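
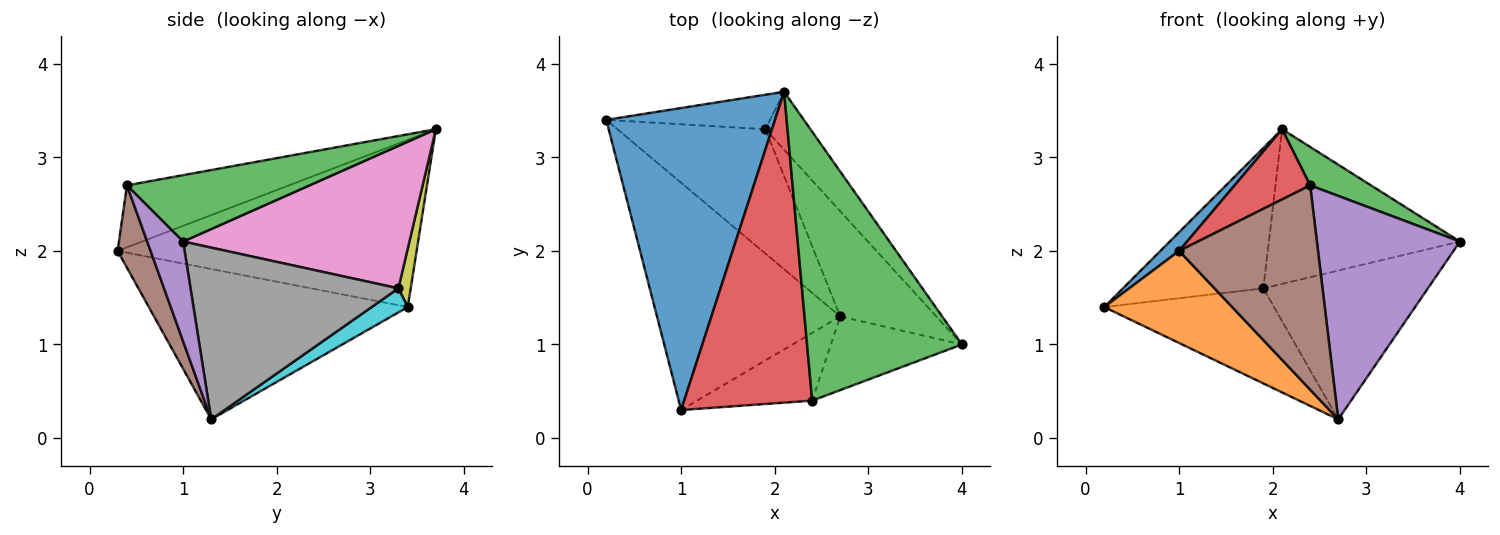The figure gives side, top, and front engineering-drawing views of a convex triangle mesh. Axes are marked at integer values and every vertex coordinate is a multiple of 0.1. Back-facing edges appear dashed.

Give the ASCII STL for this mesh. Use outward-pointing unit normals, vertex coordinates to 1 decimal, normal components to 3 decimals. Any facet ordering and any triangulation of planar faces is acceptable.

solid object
 facet normal -0.703 -0.044 0.710
  outer loop
   vertex 2.1 3.7 3.3
   vertex 0.2 3.4 1.4
   vertex 1.0 0.3 2.0
  endloop
 endfacet
 facet normal -0.605 -0.299 -0.738
  outer loop
   vertex 2.7 1.3 0.2
   vertex 1.0 0.3 2.0
   vertex 0.2 3.4 1.4
  endloop
 endfacet
 facet normal 0.391 -0.130 0.911
  outer loop
   vertex 2.4 0.4 2.7
   vertex 4.0 1.0 2.1
   vertex 2.1 3.7 3.3
  endloop
 endfacet
 facet normal -0.427 -0.199 0.882
  outer loop
   vertex 2.4 0.4 2.7
   vertex 2.1 3.7 3.3
   vertex 1.0 0.3 2.0
  endloop
 endfacet
 facet normal 0.232 -0.924 -0.305
  outer loop
   vertex 2.4 0.4 2.7
   vertex 2.7 1.3 0.2
   vertex 4.0 1.0 2.1
  endloop
 endfacet
 facet normal 0.220 -0.926 -0.307
  outer loop
   vertex 2.4 0.4 2.7
   vertex 1.0 0.3 2.0
   vertex 2.7 1.3 0.2
  endloop
 endfacet
 facet normal 0.743 0.627 -0.235
  outer loop
   vertex 1.9 3.3 1.6
   vertex 2.1 3.7 3.3
   vertex 4.0 1.0 2.1
  endloop
 endfacet
 facet normal 0.718 0.568 -0.402
  outer loop
   vertex 1.9 3.3 1.6
   vertex 4.0 1.0 2.1
   vertex 2.7 1.3 0.2
  endloop
 endfacet
 facet normal 0.085 0.968 -0.238
  outer loop
   vertex 1.9 3.3 1.6
   vertex 0.2 3.4 1.4
   vertex 2.1 3.7 3.3
  endloop
 endfacet
 facet normal 0.128 0.603 -0.788
  outer loop
   vertex 1.9 3.3 1.6
   vertex 2.7 1.3 0.2
   vertex 0.2 3.4 1.4
  endloop
 endfacet
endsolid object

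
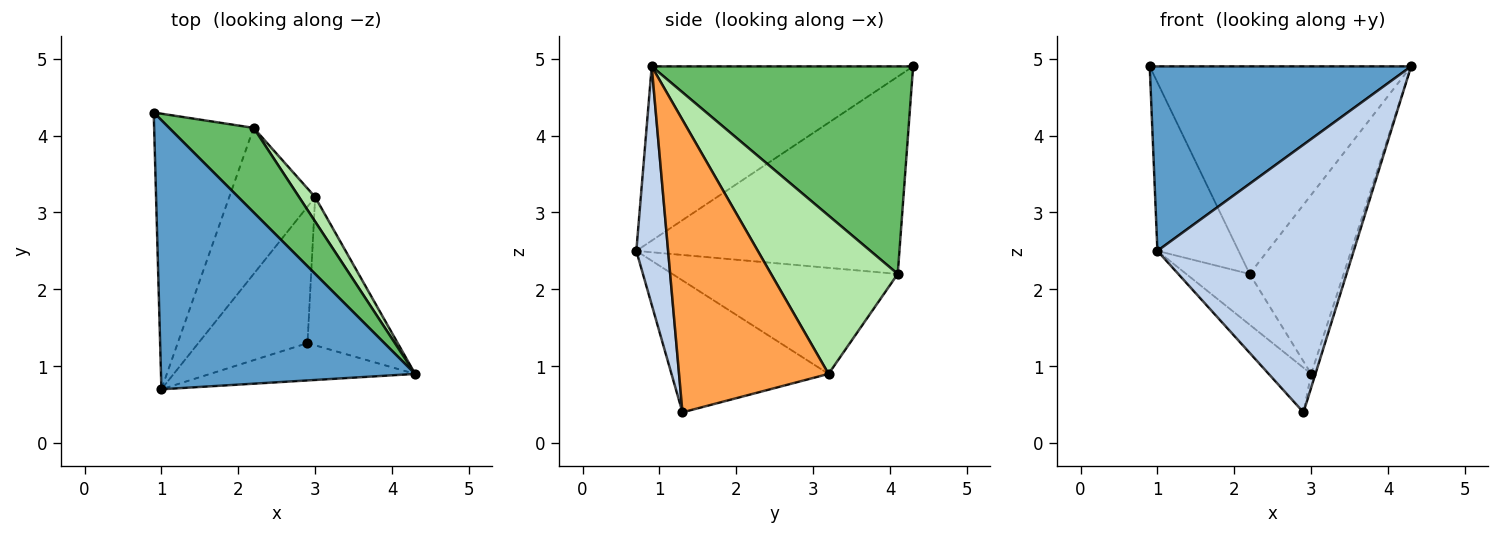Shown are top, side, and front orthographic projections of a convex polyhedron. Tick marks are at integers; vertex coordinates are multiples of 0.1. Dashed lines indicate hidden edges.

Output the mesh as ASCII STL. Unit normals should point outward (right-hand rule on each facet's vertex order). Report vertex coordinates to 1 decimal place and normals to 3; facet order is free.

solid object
 facet normal -0.492 -0.492 0.718
  outer loop
   vertex 1.0 0.7 2.5
   vertex 4.3 0.9 4.9
   vertex 0.9 4.3 4.9
  endloop
 endfacet
 facet normal 0.158 -0.978 -0.136
  outer loop
   vertex 2.9 1.3 0.4
   vertex 4.3 0.9 4.9
   vertex 1.0 0.7 2.5
  endloop
 endfacet
 facet normal 0.955 0.027 -0.295
  outer loop
   vertex 3.0 3.2 0.9
   vertex 4.3 0.9 4.9
   vertex 2.9 1.3 0.4
  endloop
 endfacet
 facet normal -0.754 0.204 -0.624
  outer loop
   vertex 3.0 3.2 0.9
   vertex 2.9 1.3 0.4
   vertex 1.0 0.7 2.5
  endloop
 endfacet
 facet normal 0.679 0.679 0.277
  outer loop
   vertex 2.2 4.1 2.2
   vertex 0.9 4.3 4.9
   vertex 4.3 0.9 4.9
  endloop
 endfacet
 facet normal 0.800 0.594 0.081
  outer loop
   vertex 2.2 4.1 2.2
   vertex 4.3 0.9 4.9
   vertex 3.0 3.2 0.9
  endloop
 endfacet
 facet normal -0.861 0.266 -0.434
  outer loop
   vertex 2.2 4.1 2.2
   vertex 1.0 0.7 2.5
   vertex 0.9 4.3 4.9
  endloop
 endfacet
 facet normal -0.759 0.214 -0.615
  outer loop
   vertex 2.2 4.1 2.2
   vertex 3.0 3.2 0.9
   vertex 1.0 0.7 2.5
  endloop
 endfacet
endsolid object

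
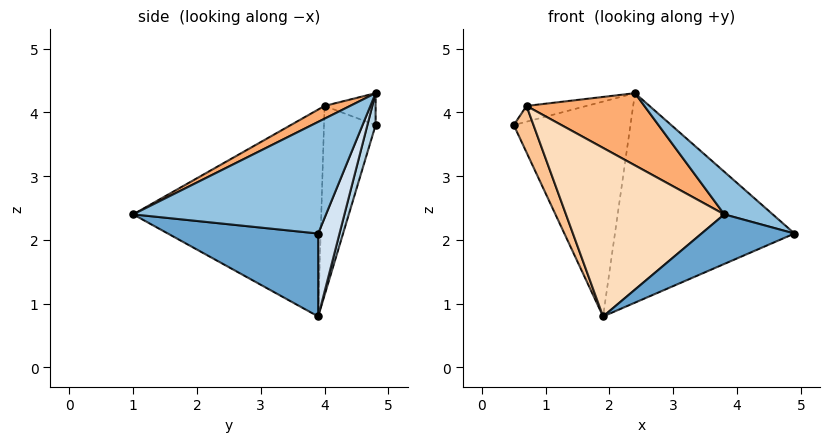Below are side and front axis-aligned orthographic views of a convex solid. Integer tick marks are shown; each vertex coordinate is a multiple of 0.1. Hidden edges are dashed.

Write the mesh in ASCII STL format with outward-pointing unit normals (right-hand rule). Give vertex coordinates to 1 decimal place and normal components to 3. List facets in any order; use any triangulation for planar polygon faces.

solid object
 facet normal 0.386 -0.239 -0.891
  outer loop
   vertex 1.9 3.9 0.8
   vertex 4.9 3.9 2.1
   vertex 3.8 1.0 2.4
  endloop
 endfacet
 facet normal 0.620 -0.156 0.769
  outer loop
   vertex 2.4 4.8 4.3
   vertex 3.8 1.0 2.4
   vertex 4.9 3.9 2.1
  endloop
 endfacet
 facet normal 0.068 0.964 -0.258
  outer loop
   vertex 2.4 4.8 4.3
   vertex 1.9 3.9 0.8
   vertex 0.5 4.8 3.8
  endloop
 endfacet
 facet normal 0.114 0.958 -0.263
  outer loop
   vertex 2.4 4.8 4.3
   vertex 4.9 3.9 2.1
   vertex 1.9 3.9 0.8
  endloop
 endfacet
 facet normal -0.244 0.286 0.927
  outer loop
   vertex 0.7 4.0 4.1
   vertex 2.4 4.8 4.3
   vertex 0.5 4.8 3.8
  endloop
 endfacet
 facet normal 0.091 -0.418 0.904
  outer loop
   vertex 0.7 4.0 4.1
   vertex 3.8 1.0 2.4
   vertex 2.4 4.8 4.3
  endloop
 endfacet
 facet normal -0.887 -0.339 -0.312
  outer loop
   vertex 0.7 4.0 4.1
   vertex 0.5 4.8 3.8
   vertex 1.9 3.9 0.8
  endloop
 endfacet
 facet normal -0.741 -0.623 -0.250
  outer loop
   vertex 0.7 4.0 4.1
   vertex 1.9 3.9 0.8
   vertex 3.8 1.0 2.4
  endloop
 endfacet
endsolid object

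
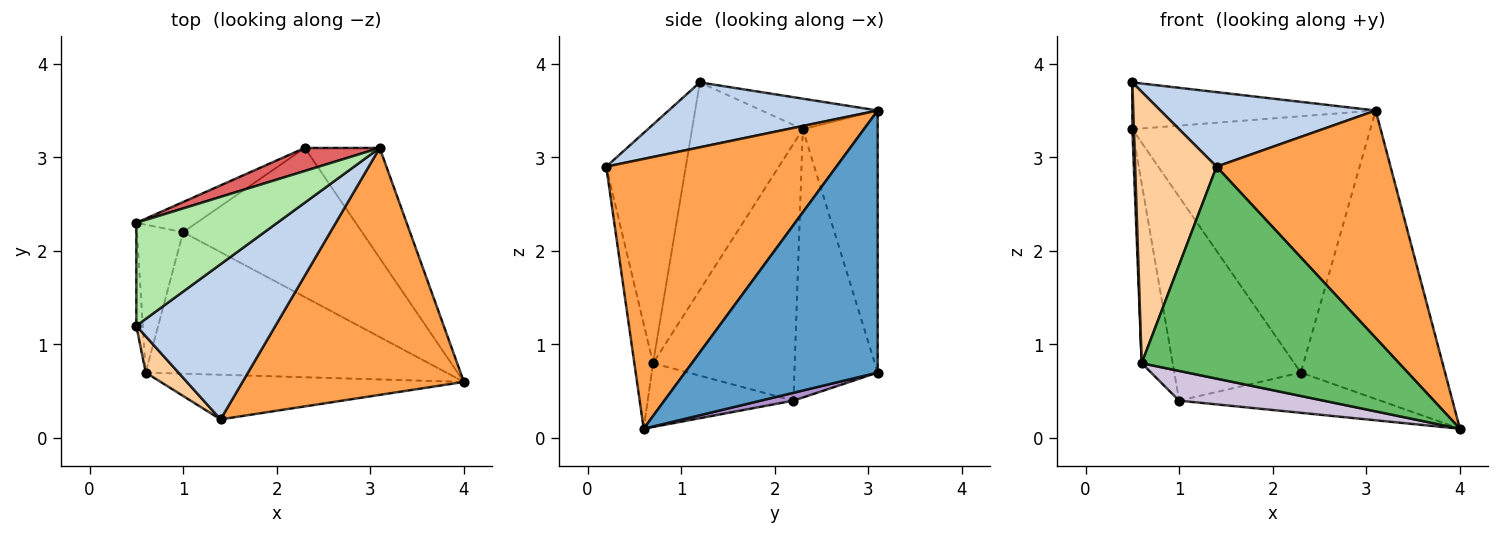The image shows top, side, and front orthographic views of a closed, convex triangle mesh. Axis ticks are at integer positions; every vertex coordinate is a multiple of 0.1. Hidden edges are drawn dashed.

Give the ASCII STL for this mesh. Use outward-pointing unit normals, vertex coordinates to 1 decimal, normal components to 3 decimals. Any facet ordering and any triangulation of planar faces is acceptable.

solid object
 facet normal 0.780 0.584 -0.223
  outer loop
   vertex 3.1 3.1 3.5
   vertex 4.0 0.6 0.1
   vertex 2.3 3.1 0.7
  endloop
 endfacet
 facet normal 0.388 -0.399 0.831
  outer loop
   vertex 3.1 3.1 3.5
   vertex 0.5 1.2 3.8
   vertex 1.4 0.2 2.9
  endloop
 endfacet
 facet normal 0.667 -0.505 0.548
  outer loop
   vertex 3.1 3.1 3.5
   vertex 1.4 0.2 2.9
   vertex 4.0 0.6 0.1
  endloop
 endfacet
 facet normal -0.696 -0.712 0.095
  outer loop
   vertex 0.6 0.7 0.8
   vertex 1.4 0.2 2.9
   vertex 0.5 1.2 3.8
  endloop
 endfacet
 facet normal -0.071 -0.976 -0.205
  outer loop
   vertex 0.6 0.7 0.8
   vertex 4.0 0.6 0.1
   vertex 1.4 0.2 2.9
  endloop
 endfacet
 facet normal -0.194 0.406 0.893
  outer loop
   vertex 0.5 2.3 3.3
   vertex 0.5 1.2 3.8
   vertex 3.1 3.1 3.5
  endloop
 endfacet
 facet normal -0.299 0.950 0.085
  outer loop
   vertex 0.5 2.3 3.3
   vertex 3.1 3.1 3.5
   vertex 2.3 3.1 0.7
  endloop
 endfacet
 facet normal -0.999 -0.014 -0.031
  outer loop
   vertex 0.5 2.3 3.3
   vertex 0.6 0.7 0.8
   vertex 0.5 1.2 3.8
  endloop
 endfacet
 facet normal 0.042 0.260 -0.965
  outer loop
   vertex 1.0 2.2 0.4
   vertex 2.3 3.1 0.7
   vertex 4.0 0.6 0.1
  endloop
 endfacet
 facet normal -0.203 -0.201 -0.958
  outer loop
   vertex 1.0 2.2 0.4
   vertex 4.0 0.6 0.1
   vertex 0.6 0.7 0.8
  endloop
 endfacet
 facet normal -0.546 0.829 -0.123
  outer loop
   vertex 1.0 2.2 0.4
   vertex 0.5 2.3 3.3
   vertex 2.3 3.1 0.7
  endloop
 endfacet
 facet normal -0.962 0.210 -0.173
  outer loop
   vertex 1.0 2.2 0.4
   vertex 0.6 0.7 0.8
   vertex 0.5 2.3 3.3
  endloop
 endfacet
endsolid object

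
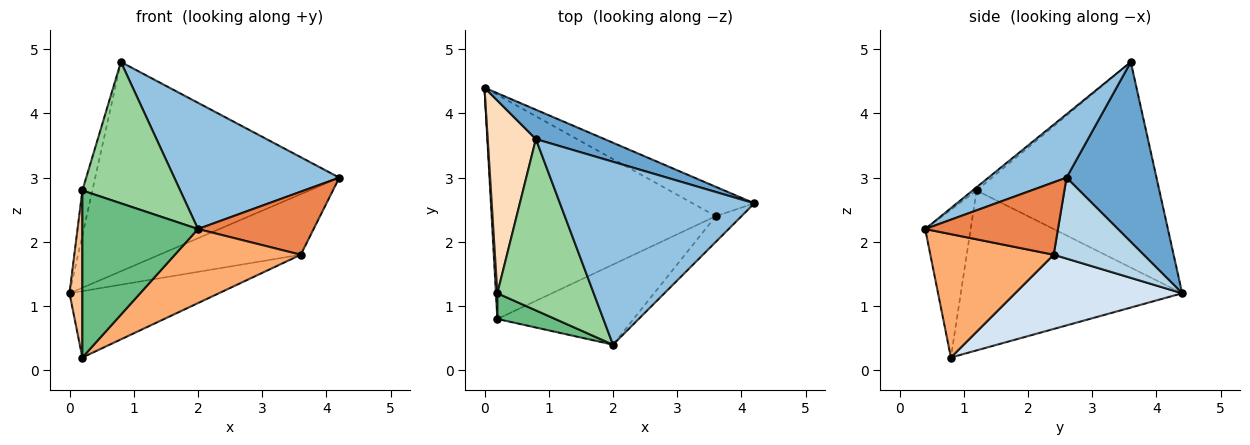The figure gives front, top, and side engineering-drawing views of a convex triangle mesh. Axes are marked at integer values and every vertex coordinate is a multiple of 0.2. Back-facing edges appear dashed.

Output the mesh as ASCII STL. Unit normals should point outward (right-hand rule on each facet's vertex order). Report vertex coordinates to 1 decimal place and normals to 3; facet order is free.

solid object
 facet normal 0.343 0.930 0.131
  outer loop
   vertex 0.8 3.6 4.8
   vertex 4.2 2.6 3.0
   vertex 0.0 4.4 1.2
  endloop
 endfacet
 facet normal 0.259 -0.549 0.795
  outer loop
   vertex 2.0 0.4 2.2
   vertex 4.2 2.6 3.0
   vertex 0.8 3.6 4.8
  endloop
 endfacet
 facet normal 0.497 0.781 -0.379
  outer loop
   vertex 3.6 2.4 1.8
   vertex 0.0 4.4 1.2
   vertex 4.2 2.6 3.0
  endloop
 endfacet
 facet normal 0.303 0.271 -0.914
  outer loop
   vertex 3.6 2.4 1.8
   vertex 0.2 0.8 0.2
   vertex 0.0 4.4 1.2
  endloop
 endfacet
 facet normal 0.728 -0.634 -0.258
  outer loop
   vertex 3.6 2.4 1.8
   vertex 4.2 2.6 3.0
   vertex 2.0 0.4 2.2
  endloop
 endfacet
 facet normal 0.554 -0.565 -0.611
  outer loop
   vertex 3.6 2.4 1.8
   vertex 2.0 0.4 2.2
   vertex 0.2 0.8 0.2
  endloop
 endfacet
 facet normal -0.998 -0.058 0.009
  outer loop
   vertex 0.2 1.2 2.8
   vertex 0.0 4.4 1.2
   vertex 0.2 0.8 0.2
  endloop
 endfacet
 facet normal -0.972 0.053 0.228
  outer loop
   vertex 0.2 1.2 2.8
   vertex 0.8 3.6 4.8
   vertex 0.0 4.4 1.2
  endloop
 endfacet
 facet normal -0.362 -0.921 0.142
  outer loop
   vertex 0.2 1.2 2.8
   vertex 0.2 0.8 0.2
   vertex 2.0 0.4 2.2
  endloop
 endfacet
 facet normal -0.026 -0.636 0.771
  outer loop
   vertex 0.2 1.2 2.8
   vertex 2.0 0.4 2.2
   vertex 0.8 3.6 4.8
  endloop
 endfacet
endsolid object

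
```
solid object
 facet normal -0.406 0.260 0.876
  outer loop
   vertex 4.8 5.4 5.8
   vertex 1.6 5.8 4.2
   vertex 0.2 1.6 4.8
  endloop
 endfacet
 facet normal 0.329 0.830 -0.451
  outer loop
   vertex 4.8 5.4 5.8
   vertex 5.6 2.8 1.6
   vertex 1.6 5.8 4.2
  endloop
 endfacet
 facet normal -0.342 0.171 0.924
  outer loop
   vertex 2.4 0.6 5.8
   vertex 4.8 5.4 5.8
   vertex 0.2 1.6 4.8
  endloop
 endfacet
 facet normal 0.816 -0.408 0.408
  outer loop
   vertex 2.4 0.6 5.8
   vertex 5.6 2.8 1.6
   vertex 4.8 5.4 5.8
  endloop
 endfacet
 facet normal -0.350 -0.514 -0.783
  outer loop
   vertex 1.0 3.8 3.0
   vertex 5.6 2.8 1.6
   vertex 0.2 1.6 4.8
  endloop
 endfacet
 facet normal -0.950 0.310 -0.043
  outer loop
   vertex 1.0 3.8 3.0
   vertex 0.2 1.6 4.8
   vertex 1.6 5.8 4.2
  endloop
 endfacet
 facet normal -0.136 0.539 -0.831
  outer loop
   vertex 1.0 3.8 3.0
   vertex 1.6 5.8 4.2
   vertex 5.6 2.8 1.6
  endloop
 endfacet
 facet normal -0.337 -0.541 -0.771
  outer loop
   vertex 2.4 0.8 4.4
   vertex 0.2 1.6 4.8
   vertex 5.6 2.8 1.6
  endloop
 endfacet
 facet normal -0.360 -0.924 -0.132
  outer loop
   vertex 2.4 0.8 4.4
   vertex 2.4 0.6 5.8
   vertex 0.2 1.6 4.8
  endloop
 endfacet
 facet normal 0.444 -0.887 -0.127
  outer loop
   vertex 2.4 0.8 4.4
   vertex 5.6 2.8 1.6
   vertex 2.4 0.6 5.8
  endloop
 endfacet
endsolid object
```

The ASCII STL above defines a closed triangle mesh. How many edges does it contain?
15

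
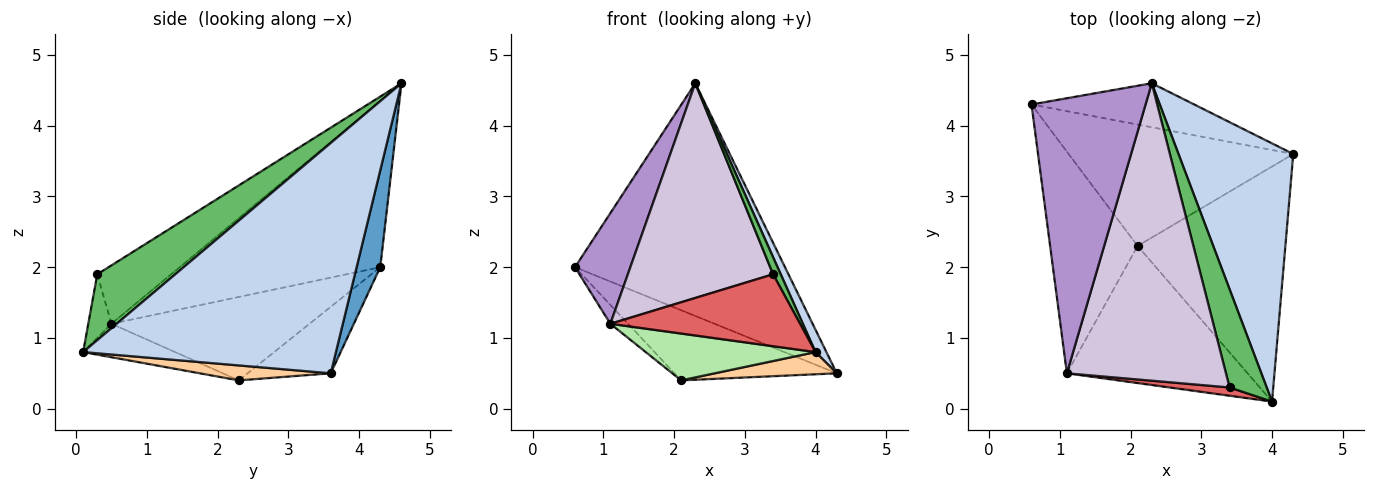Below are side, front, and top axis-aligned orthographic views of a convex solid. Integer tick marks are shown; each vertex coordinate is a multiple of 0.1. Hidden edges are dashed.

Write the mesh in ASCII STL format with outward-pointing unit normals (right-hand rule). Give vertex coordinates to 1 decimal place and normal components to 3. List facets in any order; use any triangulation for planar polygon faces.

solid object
 facet normal 0.110 0.977 -0.185
  outer loop
   vertex 2.3 4.6 4.6
   vertex 4.3 3.6 0.5
   vertex 0.6 4.3 2.0
  endloop
 endfacet
 facet normal 0.894 -0.038 0.446
  outer loop
   vertex 2.3 4.6 4.6
   vertex 4.0 0.1 0.8
   vertex 4.3 3.6 0.5
  endloop
 endfacet
 facet normal -0.248 0.485 -0.839
  outer loop
   vertex 2.1 2.3 0.4
   vertex 0.6 4.3 2.0
   vertex 4.3 3.6 0.5
  endloop
 endfacet
 facet normal 0.100 -0.093 -0.991
  outer loop
   vertex 2.1 2.3 0.4
   vertex 4.3 3.6 0.5
   vertex 4.0 0.1 0.8
  endloop
 endfacet
 facet normal 0.868 -0.085 0.489
  outer loop
   vertex 3.4 0.3 1.9
   vertex 4.0 0.1 0.8
   vertex 2.3 4.6 4.6
  endloop
 endfacet
 facet normal -0.172 -0.318 -0.932
  outer loop
   vertex 1.1 0.5 1.2
   vertex 2.1 2.3 0.4
   vertex 4.0 0.1 0.8
  endloop
 endfacet
 facet normal -0.120 -0.986 0.114
  outer loop
   vertex 1.1 0.5 1.2
   vertex 4.0 0.1 0.8
   vertex 3.4 0.3 1.9
  endloop
 endfacet
 facet normal -0.689 0.061 -0.722
  outer loop
   vertex 1.1 0.5 1.2
   vertex 0.6 4.3 2.0
   vertex 2.1 2.3 0.4
  endloop
 endfacet
 facet normal -0.804 -0.222 0.551
  outer loop
   vertex 1.1 0.5 1.2
   vertex 2.3 4.6 4.6
   vertex 0.6 4.3 2.0
  endloop
 endfacet
 facet normal -0.285 -0.561 0.777
  outer loop
   vertex 1.1 0.5 1.2
   vertex 3.4 0.3 1.9
   vertex 2.3 4.6 4.6
  endloop
 endfacet
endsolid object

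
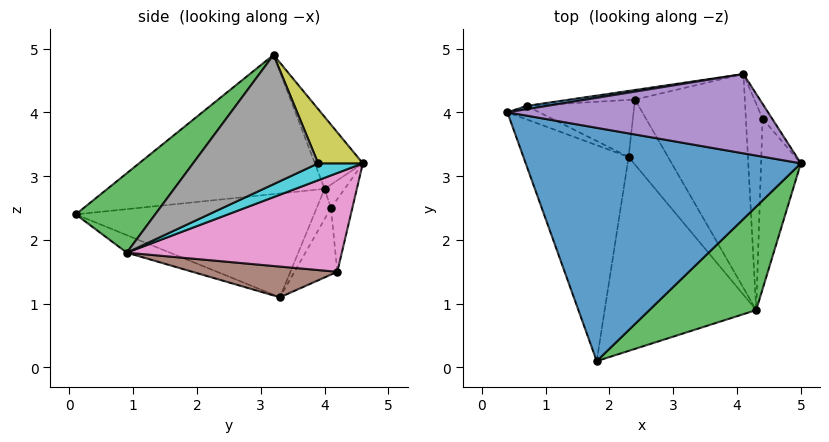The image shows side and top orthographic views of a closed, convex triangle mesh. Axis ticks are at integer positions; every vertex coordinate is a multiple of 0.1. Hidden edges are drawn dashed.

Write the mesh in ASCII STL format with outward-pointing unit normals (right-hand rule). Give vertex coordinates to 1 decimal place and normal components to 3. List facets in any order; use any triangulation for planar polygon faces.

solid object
 facet normal -0.438 -0.246 0.865
  outer loop
   vertex 1.8 0.1 2.4
   vertex 5.0 3.2 4.9
   vertex 0.4 4.0 2.8
  endloop
 endfacet
 facet normal -0.692 -0.176 -0.700
  outer loop
   vertex 2.3 3.3 1.1
   vertex 1.8 0.1 2.4
   vertex 0.4 4.0 2.8
  endloop
 endfacet
 facet normal 0.370 -0.784 0.498
  outer loop
   vertex 4.3 0.9 1.8
   vertex 5.0 3.2 4.9
   vertex 1.8 0.1 2.4
  endloop
 endfacet
 facet normal -0.107 -0.360 -0.927
  outer loop
   vertex 4.3 0.9 1.8
   vertex 1.8 0.1 2.4
   vertex 2.3 3.3 1.1
  endloop
 endfacet
 facet normal -0.188 0.707 0.682
  outer loop
   vertex 4.1 4.6 3.2
   vertex 0.4 4.0 2.8
   vertex 5.0 3.2 4.9
  endloop
 endfacet
 facet normal 0.592 0.272 -0.759
  outer loop
   vertex 2.4 4.2 1.5
   vertex 4.3 0.9 1.8
   vertex 2.3 3.3 1.1
  endloop
 endfacet
 facet normal 0.637 0.303 -0.709
  outer loop
   vertex 2.4 4.2 1.5
   vertex 4.1 4.6 3.2
   vertex 4.3 0.9 1.8
  endloop
 endfacet
 facet normal 0.951 0.105 -0.292
  outer loop
   vertex 4.4 3.9 3.2
   vertex 5.0 3.2 4.9
   vertex 4.3 0.9 1.8
  endloop
 endfacet
 facet normal 0.907 0.389 -0.160
  outer loop
   vertex 4.4 3.9 3.2
   vertex 4.1 4.6 3.2
   vertex 5.0 3.2 4.9
  endloop
 endfacet
 facet normal 0.680 0.291 -0.673
  outer loop
   vertex 4.4 3.9 3.2
   vertex 4.3 0.9 1.8
   vertex 4.1 4.6 3.2
  endloop
 endfacet
 facet normal -0.174 0.973 0.150
  outer loop
   vertex 0.7 4.1 2.5
   vertex 0.4 4.0 2.8
   vertex 4.1 4.6 3.2
  endloop
 endfacet
 facet normal -0.122 0.986 -0.110
  outer loop
   vertex 0.7 4.1 2.5
   vertex 4.1 4.6 3.2
   vertex 2.4 4.2 1.5
  endloop
 endfacet
 facet normal -0.685 -0.108 -0.721
  outer loop
   vertex 0.7 4.1 2.5
   vertex 2.3 3.3 1.1
   vertex 0.4 4.0 2.8
  endloop
 endfacet
 facet normal -0.482 0.400 -0.779
  outer loop
   vertex 0.7 4.1 2.5
   vertex 2.4 4.2 1.5
   vertex 2.3 3.3 1.1
  endloop
 endfacet
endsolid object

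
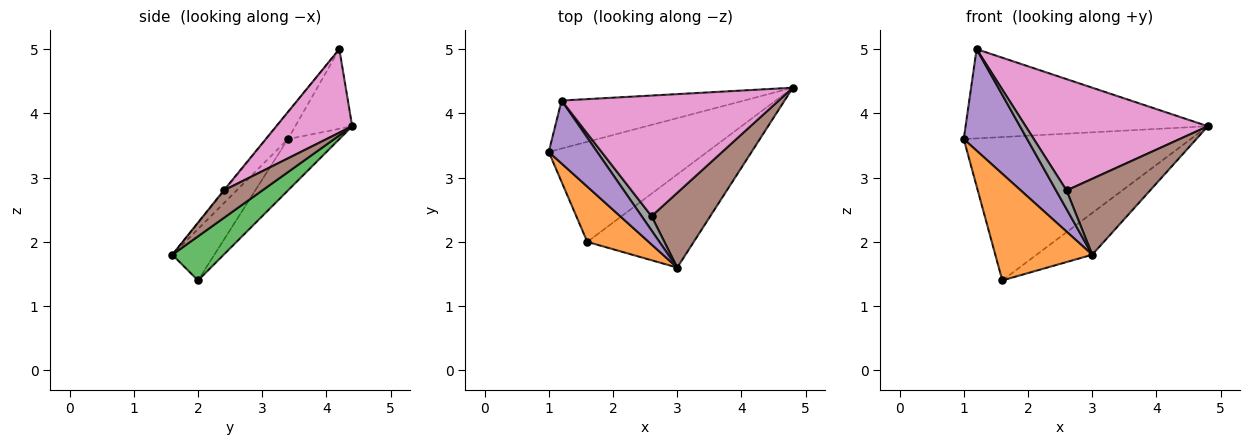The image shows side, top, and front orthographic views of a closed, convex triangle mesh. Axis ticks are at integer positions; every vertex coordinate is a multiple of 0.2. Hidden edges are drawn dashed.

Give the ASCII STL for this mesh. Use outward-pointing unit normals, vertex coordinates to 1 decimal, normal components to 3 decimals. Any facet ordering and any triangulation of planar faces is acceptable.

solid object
 facet normal -0.183 0.806 -0.563
  outer loop
   vertex 1.6 2.0 1.4
   vertex 1.0 3.4 3.6
   vertex 4.8 4.4 3.8
  endloop
 endfacet
 facet normal -0.359 -0.829 0.429
  outer loop
   vertex 1.6 2.0 1.4
   vertex 3.0 1.6 1.8
   vertex 1.0 3.4 3.6
  endloop
 endfacet
 facet normal 0.353 0.383 -0.854
  outer loop
   vertex 1.6 2.0 1.4
   vertex 4.8 4.4 3.8
   vertex 3.0 1.6 1.8
  endloop
 endfacet
 facet normal -0.203 0.862 -0.464
  outer loop
   vertex 1.2 4.2 5.0
   vertex 4.8 4.4 3.8
   vertex 1.0 3.4 3.6
  endloop
 endfacet
 facet normal -0.279 -0.816 0.506
  outer loop
   vertex 1.2 4.2 5.0
   vertex 1.0 3.4 3.6
   vertex 3.0 1.6 1.8
  endloop
 endfacet
 facet normal 0.312 -0.677 0.666
  outer loop
   vertex 2.6 2.4 2.8
   vertex 3.0 1.6 1.8
   vertex 4.8 4.4 3.8
  endloop
 endfacet
 facet normal 0.272 -0.653 0.707
  outer loop
   vertex 2.6 2.4 2.8
   vertex 4.8 4.4 3.8
   vertex 1.2 4.2 5.0
  endloop
 endfacet
 facet normal -0.061 -0.791 0.609
  outer loop
   vertex 2.6 2.4 2.8
   vertex 1.2 4.2 5.0
   vertex 3.0 1.6 1.8
  endloop
 endfacet
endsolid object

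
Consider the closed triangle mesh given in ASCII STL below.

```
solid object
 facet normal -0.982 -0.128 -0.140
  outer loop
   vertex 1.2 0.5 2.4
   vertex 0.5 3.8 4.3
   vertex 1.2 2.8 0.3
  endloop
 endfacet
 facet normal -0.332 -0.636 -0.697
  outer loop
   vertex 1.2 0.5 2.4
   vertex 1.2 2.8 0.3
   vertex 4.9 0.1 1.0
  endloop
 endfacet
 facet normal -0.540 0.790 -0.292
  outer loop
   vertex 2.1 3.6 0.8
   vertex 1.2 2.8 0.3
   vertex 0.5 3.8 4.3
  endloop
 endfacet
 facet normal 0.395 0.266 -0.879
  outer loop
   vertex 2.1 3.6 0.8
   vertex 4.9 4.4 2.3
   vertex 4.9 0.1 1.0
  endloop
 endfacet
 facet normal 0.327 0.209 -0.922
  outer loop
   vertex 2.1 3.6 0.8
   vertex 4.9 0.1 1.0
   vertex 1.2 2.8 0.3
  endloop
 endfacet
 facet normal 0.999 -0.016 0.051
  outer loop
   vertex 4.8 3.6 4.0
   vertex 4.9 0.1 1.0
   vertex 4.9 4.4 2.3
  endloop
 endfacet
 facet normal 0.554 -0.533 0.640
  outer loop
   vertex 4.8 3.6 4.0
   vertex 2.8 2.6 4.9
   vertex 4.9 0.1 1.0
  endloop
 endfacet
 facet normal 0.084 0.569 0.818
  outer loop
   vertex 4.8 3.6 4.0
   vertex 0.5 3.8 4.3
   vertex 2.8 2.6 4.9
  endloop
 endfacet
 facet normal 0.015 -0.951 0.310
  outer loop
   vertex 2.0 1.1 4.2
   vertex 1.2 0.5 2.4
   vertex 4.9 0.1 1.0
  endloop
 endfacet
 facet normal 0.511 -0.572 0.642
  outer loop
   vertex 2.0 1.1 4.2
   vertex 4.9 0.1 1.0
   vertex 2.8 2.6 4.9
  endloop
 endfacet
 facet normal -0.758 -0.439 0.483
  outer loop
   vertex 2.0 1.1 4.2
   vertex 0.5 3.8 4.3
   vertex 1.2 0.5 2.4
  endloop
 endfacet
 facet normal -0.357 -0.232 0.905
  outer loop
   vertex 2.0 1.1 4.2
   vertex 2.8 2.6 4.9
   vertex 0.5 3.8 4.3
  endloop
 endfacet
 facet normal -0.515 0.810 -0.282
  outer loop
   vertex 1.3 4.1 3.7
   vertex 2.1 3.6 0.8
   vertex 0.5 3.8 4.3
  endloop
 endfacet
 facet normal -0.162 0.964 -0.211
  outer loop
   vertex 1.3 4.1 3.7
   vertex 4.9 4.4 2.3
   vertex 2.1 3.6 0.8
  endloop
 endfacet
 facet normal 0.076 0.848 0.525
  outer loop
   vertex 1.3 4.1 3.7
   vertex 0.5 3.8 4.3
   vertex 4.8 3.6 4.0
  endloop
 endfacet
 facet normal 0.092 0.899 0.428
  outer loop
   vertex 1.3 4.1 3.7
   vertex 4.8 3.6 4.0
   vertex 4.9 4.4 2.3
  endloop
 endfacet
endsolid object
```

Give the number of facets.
16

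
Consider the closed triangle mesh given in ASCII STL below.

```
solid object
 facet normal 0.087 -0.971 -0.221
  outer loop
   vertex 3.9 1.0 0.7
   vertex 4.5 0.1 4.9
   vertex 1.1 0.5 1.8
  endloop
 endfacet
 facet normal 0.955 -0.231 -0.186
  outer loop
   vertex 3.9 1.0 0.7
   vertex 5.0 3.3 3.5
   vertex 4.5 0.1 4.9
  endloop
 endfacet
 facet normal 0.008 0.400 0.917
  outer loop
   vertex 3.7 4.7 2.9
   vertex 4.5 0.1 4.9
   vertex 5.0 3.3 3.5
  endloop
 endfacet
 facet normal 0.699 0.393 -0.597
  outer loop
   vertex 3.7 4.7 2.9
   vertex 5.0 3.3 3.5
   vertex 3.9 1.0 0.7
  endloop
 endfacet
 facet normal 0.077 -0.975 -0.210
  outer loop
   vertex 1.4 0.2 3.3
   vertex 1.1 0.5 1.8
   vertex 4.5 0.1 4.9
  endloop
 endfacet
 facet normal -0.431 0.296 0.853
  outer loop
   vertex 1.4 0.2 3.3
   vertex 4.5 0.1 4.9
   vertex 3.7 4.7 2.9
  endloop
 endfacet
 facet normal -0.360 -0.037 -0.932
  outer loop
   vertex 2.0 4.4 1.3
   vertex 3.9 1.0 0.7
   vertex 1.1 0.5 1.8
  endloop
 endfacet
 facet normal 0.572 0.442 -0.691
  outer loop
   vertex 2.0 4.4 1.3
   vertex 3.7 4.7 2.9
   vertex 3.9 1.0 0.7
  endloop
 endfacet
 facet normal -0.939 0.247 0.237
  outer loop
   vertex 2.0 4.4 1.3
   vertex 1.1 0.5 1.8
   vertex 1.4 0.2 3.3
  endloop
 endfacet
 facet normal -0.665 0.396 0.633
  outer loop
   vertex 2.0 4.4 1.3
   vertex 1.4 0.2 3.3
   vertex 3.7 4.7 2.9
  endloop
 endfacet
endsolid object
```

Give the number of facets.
10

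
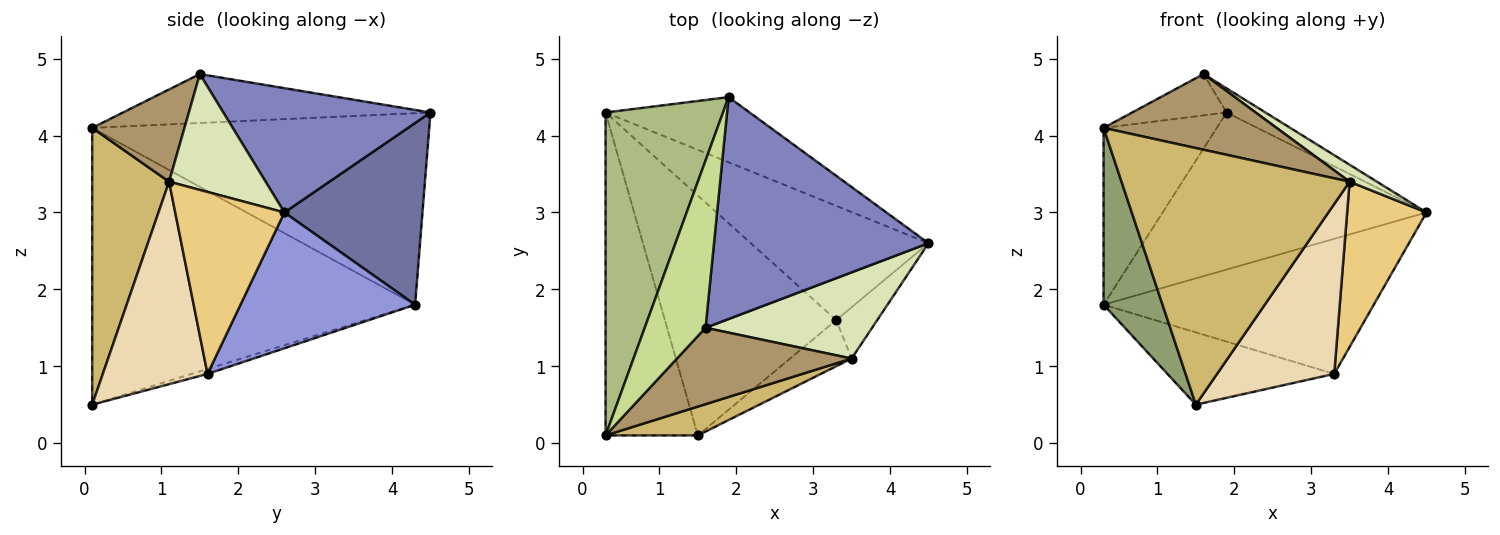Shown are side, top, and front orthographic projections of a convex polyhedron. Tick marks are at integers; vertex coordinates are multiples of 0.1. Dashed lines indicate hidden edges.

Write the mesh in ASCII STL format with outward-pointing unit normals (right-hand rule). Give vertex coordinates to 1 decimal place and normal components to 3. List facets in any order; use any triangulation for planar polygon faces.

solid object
 facet normal 0.435 0.832 -0.345
  outer loop
   vertex 1.9 4.5 4.3
   vertex 4.5 2.6 3.0
   vertex 0.3 4.3 1.8
  endloop
 endfacet
 facet normal 0.499 0.094 0.861
  outer loop
   vertex 1.9 4.5 4.3
   vertex 1.6 1.5 4.8
   vertex 4.5 2.6 3.0
  endloop
 endfacet
 facet normal 0.443 0.685 -0.579
  outer loop
   vertex 3.3 1.6 0.9
   vertex 0.3 4.3 1.8
   vertex 4.5 2.6 3.0
  endloop
 endfacet
 facet normal -0.028 0.288 -0.957
  outer loop
   vertex 3.3 1.6 0.9
   vertex 1.5 0.1 0.5
   vertex 0.3 4.3 1.8
  endloop
 endfacet
 facet normal -0.935 -0.171 -0.312
  outer loop
   vertex 0.3 0.1 4.1
   vertex 0.3 4.3 1.8
   vertex 1.5 0.1 0.5
  endloop
 endfacet
 facet normal -0.820 0.275 0.503
  outer loop
   vertex 0.3 0.1 4.1
   vertex 1.9 4.5 4.3
   vertex 0.3 4.3 1.8
  endloop
 endfacet
 facet normal -0.616 0.189 0.765
  outer loop
   vertex 0.3 0.1 4.1
   vertex 1.6 1.5 4.8
   vertex 1.9 4.5 4.3
  endloop
 endfacet
 facet normal 0.564 -0.160 0.810
  outer loop
   vertex 3.5 1.1 3.4
   vertex 4.5 2.6 3.0
   vertex 1.6 1.5 4.8
  endloop
 endfacet
 facet normal 0.351 -0.659 0.665
  outer loop
   vertex 3.5 1.1 3.4
   vertex 1.6 1.5 4.8
   vertex 0.3 0.1 4.1
  endloop
 endfacet
 facet normal 0.318 -0.942 0.106
  outer loop
   vertex 3.5 1.1 3.4
   vertex 0.3 0.1 4.1
   vertex 1.5 0.1 0.5
  endloop
 endfacet
 facet normal 0.796 -0.578 -0.179
  outer loop
   vertex 3.5 1.1 3.4
   vertex 3.3 1.6 0.9
   vertex 4.5 2.6 3.0
  endloop
 endfacet
 facet normal 0.653 -0.731 -0.198
  outer loop
   vertex 3.5 1.1 3.4
   vertex 1.5 0.1 0.5
   vertex 3.3 1.6 0.9
  endloop
 endfacet
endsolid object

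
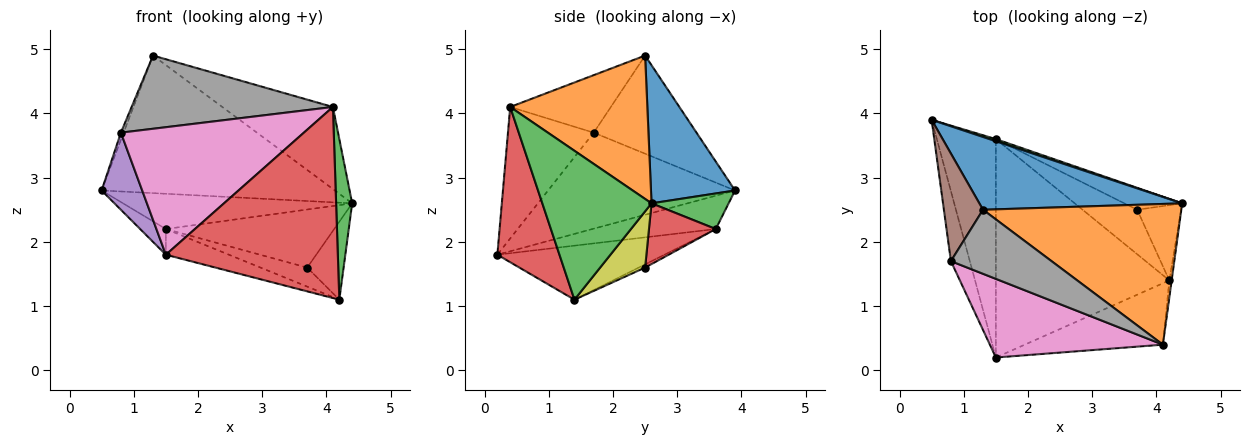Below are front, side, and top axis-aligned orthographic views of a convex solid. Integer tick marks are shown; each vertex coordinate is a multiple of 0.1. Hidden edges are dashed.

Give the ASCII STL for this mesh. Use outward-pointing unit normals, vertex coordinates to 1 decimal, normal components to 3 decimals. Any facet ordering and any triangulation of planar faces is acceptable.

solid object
 facet normal 0.304 0.842 0.446
  outer loop
   vertex 1.3 2.5 4.9
   vertex 4.4 2.6 2.6
   vertex 0.5 3.9 2.8
  endloop
 endfacet
 facet normal 0.530 0.427 0.733
  outer loop
   vertex 4.1 0.4 4.1
   vertex 4.4 2.6 2.6
   vertex 1.3 2.5 4.9
  endloop
 endfacet
 facet normal 0.989 -0.145 -0.016
  outer loop
   vertex 4.2 1.4 1.1
   vertex 4.4 2.6 2.6
   vertex 4.1 0.4 4.1
  endloop
 endfacet
 facet normal 0.325 -0.900 -0.289
  outer loop
   vertex 4.2 1.4 1.1
   vertex 4.1 0.4 4.1
   vertex 1.5 0.2 1.8
  endloop
 endfacet
 facet normal -0.960 -0.208 -0.189
  outer loop
   vertex 0.8 1.7 3.7
   vertex 0.5 3.9 2.8
   vertex 1.5 0.2 1.8
  endloop
 endfacet
 facet normal -0.929 0.025 0.370
  outer loop
   vertex 0.8 1.7 3.7
   vertex 1.3 2.5 4.9
   vertex 0.5 3.9 2.8
  endloop
 endfacet
 facet normal -0.371 -0.791 0.488
  outer loop
   vertex 0.8 1.7 3.7
   vertex 1.5 0.2 1.8
   vertex 4.1 0.4 4.1
  endloop
 endfacet
 facet normal -0.352 -0.704 0.616
  outer loop
   vertex 0.8 1.7 3.7
   vertex 4.1 0.4 4.1
   vertex 1.3 2.5 4.9
  endloop
 endfacet
 facet normal 0.664 0.538 -0.519
  outer loop
   vertex 3.7 2.5 1.6
   vertex 4.4 2.6 2.6
   vertex 4.2 1.4 1.1
  endloop
 endfacet
 facet normal -0.489 0.102 -0.866
  outer loop
   vertex 1.5 3.6 2.2
   vertex 1.5 0.2 1.8
   vertex 0.5 3.9 2.8
  endloop
 endfacet
 facet normal -0.296 0.112 -0.949
  outer loop
   vertex 1.5 3.6 2.2
   vertex 4.2 1.4 1.1
   vertex 1.5 0.2 1.8
  endloop
 endfacet
 facet normal -0.054 0.393 -0.918
  outer loop
   vertex 1.5 3.6 2.2
   vertex 3.7 2.5 1.6
   vertex 4.2 1.4 1.1
  endloop
 endfacet
 facet normal 0.318 0.946 0.057
  outer loop
   vertex 1.5 3.6 2.2
   vertex 0.5 3.9 2.8
   vertex 4.4 2.6 2.6
  endloop
 endfacet
 facet normal 0.348 0.877 -0.331
  outer loop
   vertex 1.5 3.6 2.2
   vertex 4.4 2.6 2.6
   vertex 3.7 2.5 1.6
  endloop
 endfacet
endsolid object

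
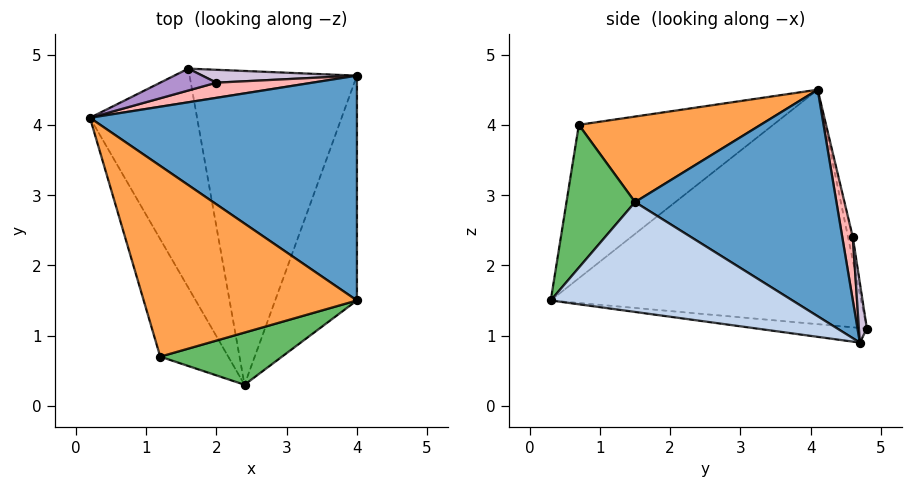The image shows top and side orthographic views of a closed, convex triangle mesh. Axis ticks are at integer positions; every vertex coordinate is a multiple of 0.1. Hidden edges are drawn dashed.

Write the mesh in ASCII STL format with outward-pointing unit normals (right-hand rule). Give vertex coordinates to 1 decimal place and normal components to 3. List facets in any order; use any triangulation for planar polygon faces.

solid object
 facet normal 0.584 0.430 0.688
  outer loop
   vertex 4.0 4.7 0.9
   vertex 0.2 4.1 4.5
   vertex 4.0 1.5 2.9
  endloop
 endfacet
 facet normal 0.752 -0.350 -0.559
  outer loop
   vertex 2.4 0.3 1.5
   vertex 4.0 4.7 0.9
   vertex 4.0 1.5 2.9
  endloop
 endfacet
 facet normal 0.372 -0.027 0.928
  outer loop
   vertex 1.2 0.7 4.0
   vertex 4.0 1.5 2.9
   vertex 0.2 4.1 4.5
  endloop
 endfacet
 facet normal -0.895 -0.205 -0.397
  outer loop
   vertex 1.2 0.7 4.0
   vertex 0.2 4.1 4.5
   vertex 2.4 0.3 1.5
  endloop
 endfacet
 facet normal 0.374 -0.871 0.319
  outer loop
   vertex 1.2 0.7 4.0
   vertex 2.4 0.3 1.5
   vertex 4.0 1.5 2.9
  endloop
 endfacet
 facet normal -0.892 -0.195 -0.407
  outer loop
   vertex 1.6 4.8 1.1
   vertex 2.4 0.3 1.5
   vertex 0.2 4.1 4.5
  endloop
 endfacet
 facet normal -0.087 -0.104 -0.991
  outer loop
   vertex 1.6 4.8 1.1
   vertex 4.0 4.7 0.9
   vertex 2.4 0.3 1.5
  endloop
 endfacet
 facet normal 0.301 0.837 0.457
  outer loop
   vertex 2.0 4.6 2.4
   vertex 0.2 4.1 4.5
   vertex 4.0 4.7 0.9
  endloop
 endfacet
 facet normal -0.071 0.982 0.173
  outer loop
   vertex 2.0 4.6 2.4
   vertex 1.6 4.8 1.1
   vertex 0.2 4.1 4.5
  endloop
 endfacet
 facet normal 0.053 0.989 0.136
  outer loop
   vertex 2.0 4.6 2.4
   vertex 4.0 4.7 0.9
   vertex 1.6 4.8 1.1
  endloop
 endfacet
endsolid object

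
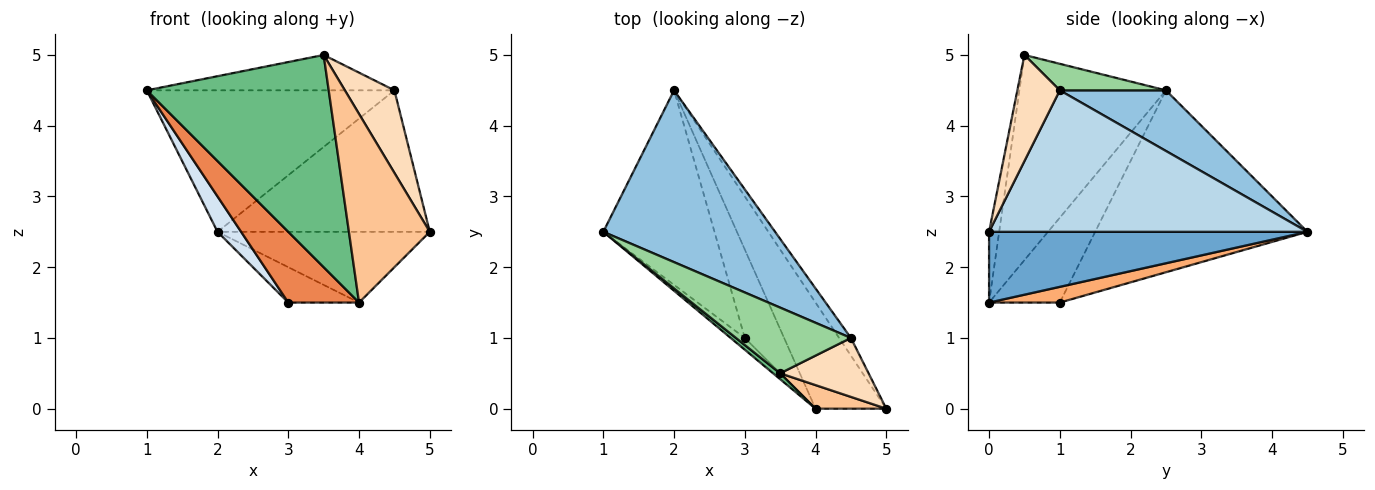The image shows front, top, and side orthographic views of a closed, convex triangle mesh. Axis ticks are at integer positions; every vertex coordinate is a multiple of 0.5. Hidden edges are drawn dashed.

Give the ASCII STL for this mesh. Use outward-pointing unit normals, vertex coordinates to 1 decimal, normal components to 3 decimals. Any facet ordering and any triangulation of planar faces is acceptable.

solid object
 facet normal 0.640 0.426 -0.640
  outer loop
   vertex 4.0 0.0 1.5
   vertex 2.0 4.5 2.5
   vertex 5.0 0.0 2.5
  endloop
 endfacet
 facet normal 0.263 0.613 0.745
  outer loop
   vertex 4.5 1.0 4.5
   vertex 2.0 4.5 2.5
   vertex 1.0 2.5 4.5
  endloop
 endfacet
 facet normal 0.830 0.553 -0.069
  outer loop
   vertex 4.5 1.0 4.5
   vertex 5.0 0.0 2.5
   vertex 2.0 4.5 2.5
  endloop
 endfacet
 facet normal -0.849 -0.094 -0.519
  outer loop
   vertex 3.0 1.0 1.5
   vertex 1.0 2.5 4.5
   vertex 2.0 4.5 2.5
  endloop
 endfacet
 facet normal -0.702 -0.702 -0.117
  outer loop
   vertex 3.0 1.0 1.5
   vertex 4.0 0.0 1.5
   vertex 1.0 2.5 4.5
  endloop
 endfacet
 facet normal 0.348 0.348 -0.870
  outer loop
   vertex 3.0 1.0 1.5
   vertex 2.0 4.5 2.5
   vertex 4.0 0.0 1.5
  endloop
 endfacet
 facet normal -0.123 -0.985 0.123
  outer loop
   vertex 3.5 0.5 5.0
   vertex 4.0 0.0 1.5
   vertex 5.0 0.0 2.5
  endloop
 endfacet
 facet normal 0.572 -0.667 0.477
  outer loop
   vertex 3.5 0.5 5.0
   vertex 5.0 0.0 2.5
   vertex 4.5 1.0 4.5
  endloop
 endfacet
 facet normal -0.627 -0.779 0.022
  outer loop
   vertex 3.5 0.5 5.0
   vertex 1.0 2.5 4.5
   vertex 4.0 0.0 1.5
  endloop
 endfacet
 facet normal 0.199 0.465 0.863
  outer loop
   vertex 3.5 0.5 5.0
   vertex 4.5 1.0 4.5
   vertex 1.0 2.5 4.5
  endloop
 endfacet
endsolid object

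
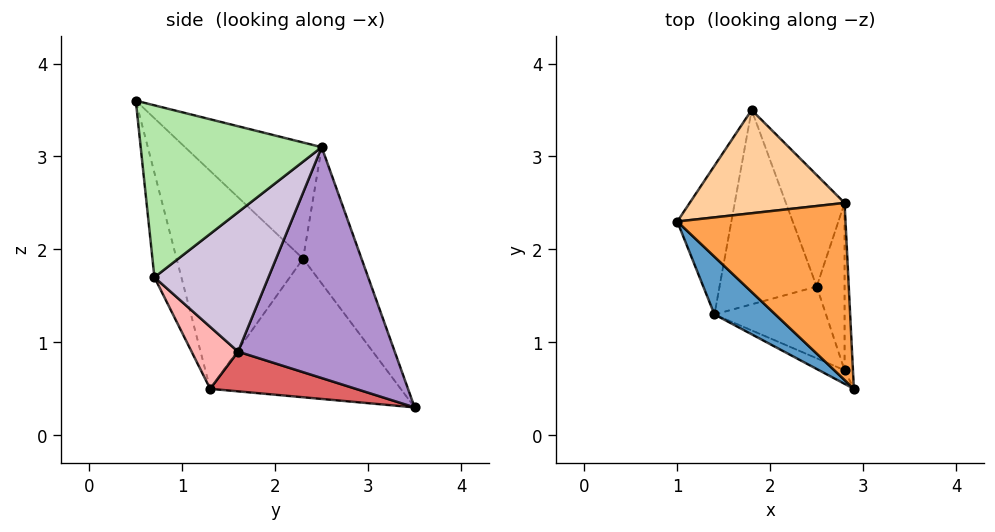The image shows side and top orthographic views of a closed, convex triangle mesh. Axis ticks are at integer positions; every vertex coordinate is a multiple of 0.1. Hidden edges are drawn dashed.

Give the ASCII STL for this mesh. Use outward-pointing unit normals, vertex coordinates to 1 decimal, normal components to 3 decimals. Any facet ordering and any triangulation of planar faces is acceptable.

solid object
 facet normal -0.766 -0.606 0.214
  outer loop
   vertex 1.4 1.3 0.5
   vertex 2.9 0.5 3.6
   vertex 1.0 2.3 1.9
  endloop
 endfacet
 facet normal -0.923 0.135 -0.360
  outer loop
   vertex 1.4 1.3 0.5
   vertex 1.0 2.3 1.9
   vertex 1.8 3.5 0.3
  endloop
 endfacet
 facet normal -0.560 0.175 0.810
  outer loop
   vertex 2.8 2.5 3.1
   vertex 1.0 2.3 1.9
   vertex 2.9 0.5 3.6
  endloop
 endfacet
 facet normal -0.377 0.822 0.428
  outer loop
   vertex 2.8 2.5 3.1
   vertex 1.8 3.5 0.3
   vertex 1.0 2.3 1.9
  endloop
 endfacet
 facet normal -0.333 -0.939 -0.081
  outer loop
   vertex 2.8 0.7 1.7
   vertex 2.9 0.5 3.6
   vertex 1.4 1.3 0.5
  endloop
 endfacet
 facet normal 0.998 0.038 -0.049
  outer loop
   vertex 2.8 0.7 1.7
   vertex 2.8 2.5 3.1
   vertex 2.9 0.5 3.6
  endloop
 endfacet
 facet normal 0.374 -0.151 -0.915
  outer loop
   vertex 2.5 1.6 0.9
   vertex 1.4 1.3 0.5
   vertex 1.8 3.5 0.3
  endloop
 endfacet
 facet normal 0.414 -0.524 -0.745
  outer loop
   vertex 2.5 1.6 0.9
   vertex 2.8 0.7 1.7
   vertex 1.4 1.3 0.5
  endloop
 endfacet
 facet normal 0.933 0.269 -0.237
  outer loop
   vertex 2.5 1.6 0.9
   vertex 1.8 3.5 0.3
   vertex 2.8 2.5 3.1
  endloop
 endfacet
 facet normal 0.969 0.151 -0.194
  outer loop
   vertex 2.5 1.6 0.9
   vertex 2.8 2.5 3.1
   vertex 2.8 0.7 1.7
  endloop
 endfacet
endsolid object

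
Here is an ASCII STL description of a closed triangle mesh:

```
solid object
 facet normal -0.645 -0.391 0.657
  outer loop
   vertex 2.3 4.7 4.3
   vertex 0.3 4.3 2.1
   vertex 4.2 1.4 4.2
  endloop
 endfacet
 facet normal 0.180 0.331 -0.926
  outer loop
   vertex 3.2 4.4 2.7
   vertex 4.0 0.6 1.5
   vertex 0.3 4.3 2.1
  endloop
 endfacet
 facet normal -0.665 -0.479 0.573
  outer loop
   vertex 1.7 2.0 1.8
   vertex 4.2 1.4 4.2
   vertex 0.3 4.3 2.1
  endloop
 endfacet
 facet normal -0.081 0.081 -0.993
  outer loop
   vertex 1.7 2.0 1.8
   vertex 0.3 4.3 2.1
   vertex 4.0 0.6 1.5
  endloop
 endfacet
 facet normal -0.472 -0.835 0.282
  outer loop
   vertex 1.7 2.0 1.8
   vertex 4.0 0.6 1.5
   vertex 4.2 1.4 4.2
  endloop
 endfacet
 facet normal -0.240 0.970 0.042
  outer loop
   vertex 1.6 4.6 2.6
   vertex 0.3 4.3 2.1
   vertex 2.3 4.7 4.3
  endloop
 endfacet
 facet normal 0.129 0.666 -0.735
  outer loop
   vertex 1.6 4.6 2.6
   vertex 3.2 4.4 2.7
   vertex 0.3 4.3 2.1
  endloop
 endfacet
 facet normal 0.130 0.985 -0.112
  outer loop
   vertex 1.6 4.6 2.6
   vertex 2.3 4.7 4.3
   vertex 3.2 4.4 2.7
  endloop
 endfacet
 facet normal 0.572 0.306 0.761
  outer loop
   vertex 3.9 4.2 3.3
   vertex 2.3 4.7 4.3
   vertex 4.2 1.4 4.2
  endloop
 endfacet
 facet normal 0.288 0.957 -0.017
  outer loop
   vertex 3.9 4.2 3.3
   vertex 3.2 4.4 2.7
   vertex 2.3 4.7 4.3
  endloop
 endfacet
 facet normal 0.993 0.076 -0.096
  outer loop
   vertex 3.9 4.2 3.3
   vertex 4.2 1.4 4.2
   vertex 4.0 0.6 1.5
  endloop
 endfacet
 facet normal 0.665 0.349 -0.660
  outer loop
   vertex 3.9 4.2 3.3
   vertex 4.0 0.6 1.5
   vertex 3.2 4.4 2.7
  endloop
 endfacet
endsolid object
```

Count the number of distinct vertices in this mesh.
8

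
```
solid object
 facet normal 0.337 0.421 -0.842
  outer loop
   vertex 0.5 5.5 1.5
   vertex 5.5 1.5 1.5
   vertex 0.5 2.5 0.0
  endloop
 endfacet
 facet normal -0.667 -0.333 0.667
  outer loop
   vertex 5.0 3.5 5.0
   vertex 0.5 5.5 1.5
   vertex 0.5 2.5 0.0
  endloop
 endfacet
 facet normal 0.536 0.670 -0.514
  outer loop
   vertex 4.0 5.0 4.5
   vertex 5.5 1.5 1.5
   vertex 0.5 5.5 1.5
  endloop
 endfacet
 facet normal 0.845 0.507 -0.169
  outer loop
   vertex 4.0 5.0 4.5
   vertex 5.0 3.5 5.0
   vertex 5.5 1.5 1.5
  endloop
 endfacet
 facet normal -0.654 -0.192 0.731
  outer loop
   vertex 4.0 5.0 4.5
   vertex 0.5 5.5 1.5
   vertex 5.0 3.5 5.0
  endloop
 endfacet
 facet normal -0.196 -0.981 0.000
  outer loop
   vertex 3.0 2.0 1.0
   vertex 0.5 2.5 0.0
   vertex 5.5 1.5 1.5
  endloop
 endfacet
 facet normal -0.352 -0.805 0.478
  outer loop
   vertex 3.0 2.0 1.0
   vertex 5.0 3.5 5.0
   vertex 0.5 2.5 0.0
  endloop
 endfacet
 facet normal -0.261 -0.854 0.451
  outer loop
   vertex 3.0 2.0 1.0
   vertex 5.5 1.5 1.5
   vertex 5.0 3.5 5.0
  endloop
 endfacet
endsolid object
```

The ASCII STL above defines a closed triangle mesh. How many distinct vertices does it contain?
6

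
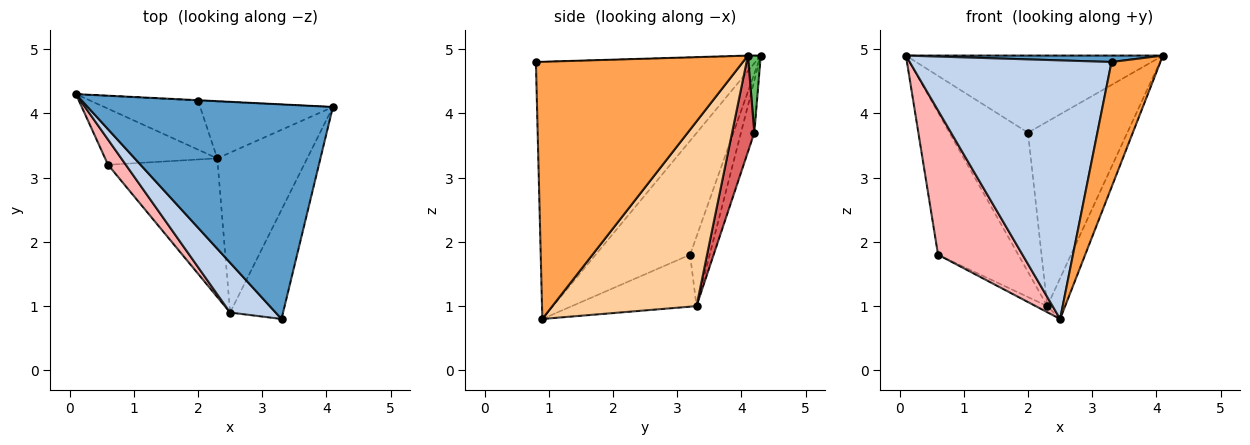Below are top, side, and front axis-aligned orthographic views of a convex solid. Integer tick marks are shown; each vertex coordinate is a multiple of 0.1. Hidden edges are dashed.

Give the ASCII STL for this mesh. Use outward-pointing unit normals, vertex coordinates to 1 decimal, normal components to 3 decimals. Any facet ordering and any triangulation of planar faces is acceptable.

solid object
 facet normal -0.001 -0.030 1.000
  outer loop
   vertex 3.3 0.8 4.8
   vertex 4.1 4.1 4.9
   vertex 0.1 4.3 4.9
  endloop
 endfacet
 facet normal -0.730 -0.671 0.129
  outer loop
   vertex 2.5 0.9 0.8
   vertex 3.3 0.8 4.8
   vertex 0.1 4.3 4.9
  endloop
 endfacet
 facet normal 0.954 -0.225 -0.196
  outer loop
   vertex 2.5 0.9 0.8
   vertex 4.1 4.1 4.9
   vertex 3.3 0.8 4.8
  endloop
 endfacet
 facet normal 0.894 0.111 -0.435
  outer loop
   vertex 2.3 3.3 1.0
   vertex 4.1 4.1 4.9
   vertex 2.5 0.9 0.8
  endloop
 endfacet
 facet normal 0.050 0.999 -0.004
  outer loop
   vertex 2.0 4.2 3.7
   vertex 0.1 4.3 4.9
   vertex 4.1 4.1 4.9
  endloop
 endfacet
 facet normal -0.158 0.931 -0.328
  outer loop
   vertex 2.0 4.2 3.7
   vertex 2.3 3.3 1.0
   vertex 0.1 4.3 4.9
  endloop
 endfacet
 facet normal 0.209 0.934 -0.288
  outer loop
   vertex 2.0 4.2 3.7
   vertex 4.1 4.1 4.9
   vertex 2.3 3.3 1.0
  endloop
 endfacet
 facet normal -0.741 -0.662 0.115
  outer loop
   vertex 0.6 3.2 1.8
   vertex 2.5 0.9 0.8
   vertex 0.1 4.3 4.9
  endloop
 endfacet
 facet normal -0.222 0.907 -0.358
  outer loop
   vertex 0.6 3.2 1.8
   vertex 0.1 4.3 4.9
   vertex 2.3 3.3 1.0
  endloop
 endfacet
 facet normal -0.427 0.040 -0.903
  outer loop
   vertex 0.6 3.2 1.8
   vertex 2.3 3.3 1.0
   vertex 2.5 0.9 0.8
  endloop
 endfacet
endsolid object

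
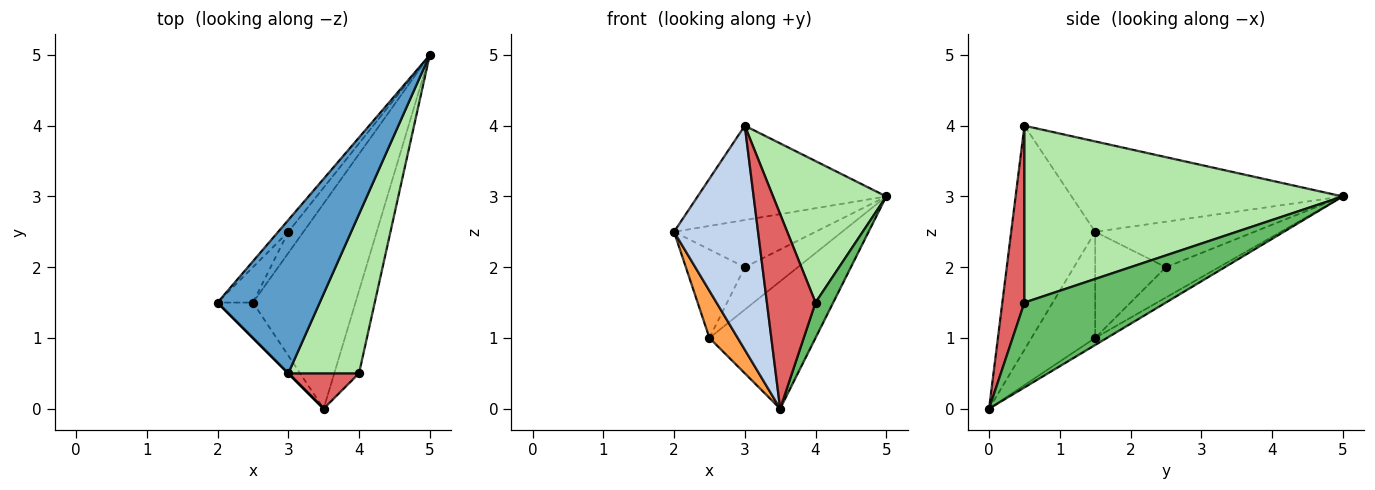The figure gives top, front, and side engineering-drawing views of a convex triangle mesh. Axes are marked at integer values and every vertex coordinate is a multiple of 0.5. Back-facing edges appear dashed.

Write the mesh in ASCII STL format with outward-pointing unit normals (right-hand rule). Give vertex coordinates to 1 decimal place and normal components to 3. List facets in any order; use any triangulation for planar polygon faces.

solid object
 facet normal -0.602 0.419 0.680
  outer loop
   vertex 3.0 0.5 4.0
   vertex 5.0 5.0 3.0
   vertex 2.0 1.5 2.5
  endloop
 endfacet
 facet normal -0.707 -0.707 0.000
  outer loop
   vertex 3.0 0.5 4.0
   vertex 2.0 1.5 2.5
   vertex 3.5 0.0 0.0
  endloop
 endfacet
 facet normal -0.874 -0.389 -0.291
  outer loop
   vertex 2.5 1.5 1.0
   vertex 3.5 0.0 0.0
   vertex 2.0 1.5 2.5
  endloop
 endfacet
 facet normal -0.058 0.526 -0.848
  outer loop
   vertex 2.5 1.5 1.0
   vertex 5.0 5.0 3.0
   vertex 3.5 0.0 0.0
  endloop
 endfacet
 facet normal 0.953 -0.119 -0.278
  outer loop
   vertex 4.0 0.5 1.5
   vertex 3.5 0.0 0.0
   vertex 5.0 5.0 3.0
  endloop
 endfacet
 facet normal 0.882 -0.313 0.353
  outer loop
   vertex 4.0 0.5 1.5
   vertex 5.0 5.0 3.0
   vertex 3.0 0.5 4.0
  endloop
 endfacet
 facet normal 0.408 -0.898 0.163
  outer loop
   vertex 4.0 0.5 1.5
   vertex 3.0 0.5 4.0
   vertex 3.5 0.0 0.0
  endloop
 endfacet
 facet normal -0.737 0.655 -0.164
  outer loop
   vertex 3.0 2.5 2.0
   vertex 2.0 1.5 2.5
   vertex 5.0 5.0 3.0
  endloop
 endfacet
 facet normal -0.744 0.620 -0.248
  outer loop
   vertex 3.0 2.5 2.0
   vertex 2.5 1.5 1.0
   vertex 2.0 1.5 2.5
  endloop
 endfacet
 facet normal -0.667 0.667 -0.333
  outer loop
   vertex 3.0 2.5 2.0
   vertex 5.0 5.0 3.0
   vertex 2.5 1.5 1.0
  endloop
 endfacet
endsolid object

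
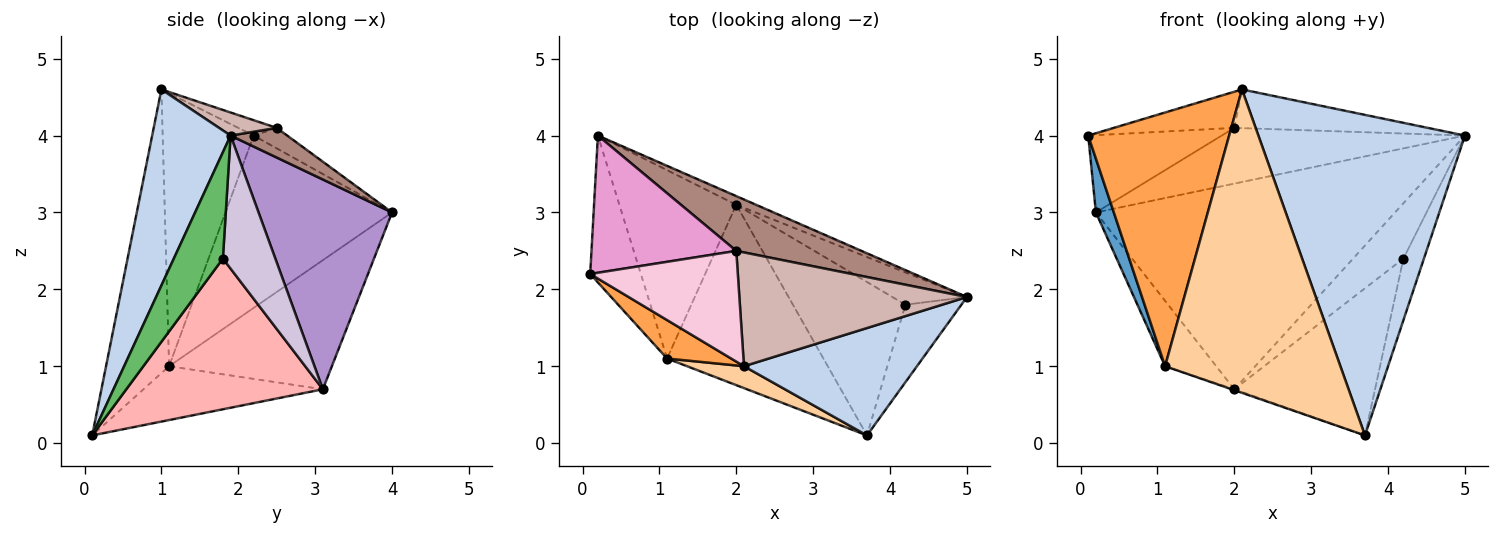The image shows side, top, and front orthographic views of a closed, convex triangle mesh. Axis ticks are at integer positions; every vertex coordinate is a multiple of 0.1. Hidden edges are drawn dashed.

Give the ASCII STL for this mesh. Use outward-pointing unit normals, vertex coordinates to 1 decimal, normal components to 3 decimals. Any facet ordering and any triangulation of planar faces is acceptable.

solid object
 facet normal -0.954 -0.103 -0.280
  outer loop
   vertex 1.1 1.1 1.0
   vertex 0.1 2.2 4.0
   vertex 0.2 4.0 3.0
  endloop
 endfacet
 facet normal 0.339 -0.892 0.299
  outer loop
   vertex 2.1 1.0 4.6
   vertex 3.7 0.1 0.1
   vertex 5.0 1.9 4.0
  endloop
 endfacet
 facet normal -0.538 -0.833 0.126
  outer loop
   vertex 2.1 1.0 4.6
   vertex 0.1 2.2 4.0
   vertex 1.1 1.1 1.0
  endloop
 endfacet
 facet normal -0.338 -0.939 0.068
  outer loop
   vertex 2.1 1.0 4.6
   vertex 1.1 1.1 1.0
   vertex 3.7 0.1 0.1
  endloop
 endfacet
 facet normal 0.830 0.347 -0.437
  outer loop
   vertex 4.2 1.8 2.4
   vertex 5.0 1.9 4.0
   vertex 3.7 0.1 0.1
  endloop
 endfacet
 facet normal -0.326 0.005 -0.946
  outer loop
   vertex 2.0 3.1 0.7
   vertex 3.7 0.1 0.1
   vertex 1.1 1.1 1.0
  endloop
 endfacet
 facet normal -0.722 0.227 -0.654
  outer loop
   vertex 2.0 3.1 0.7
   vertex 1.1 1.1 1.0
   vertex 0.2 4.0 3.0
  endloop
 endfacet
 facet normal 0.695 0.498 -0.519
  outer loop
   vertex 2.0 3.1 0.7
   vertex 4.2 1.8 2.4
   vertex 3.7 0.1 0.1
  endloop
 endfacet
 facet normal 0.407 0.913 -0.038
  outer loop
   vertex 2.0 3.1 0.7
   vertex 0.2 4.0 3.0
   vertex 5.0 1.9 4.0
  endloop
 endfacet
 facet normal 0.669 0.642 -0.375
  outer loop
   vertex 2.0 3.1 0.7
   vertex 5.0 1.9 4.0
   vertex 4.2 1.8 2.4
  endloop
 endfacet
 facet normal 0.164 0.704 0.691
  outer loop
   vertex 2.0 2.5 4.1
   vertex 5.0 1.9 4.0
   vertex 0.2 4.0 3.0
  endloop
 endfacet
 facet normal 0.096 0.321 0.942
  outer loop
   vertex 2.0 2.5 4.1
   vertex 2.1 1.0 4.6
   vertex 5.0 1.9 4.0
  endloop
 endfacet
 facet normal -0.122 0.487 0.865
  outer loop
   vertex 2.0 2.5 4.1
   vertex 0.2 4.0 3.0
   vertex 0.1 2.2 4.0
  endloop
 endfacet
 facet normal -0.099 0.309 0.946
  outer loop
   vertex 2.0 2.5 4.1
   vertex 0.1 2.2 4.0
   vertex 2.1 1.0 4.6
  endloop
 endfacet
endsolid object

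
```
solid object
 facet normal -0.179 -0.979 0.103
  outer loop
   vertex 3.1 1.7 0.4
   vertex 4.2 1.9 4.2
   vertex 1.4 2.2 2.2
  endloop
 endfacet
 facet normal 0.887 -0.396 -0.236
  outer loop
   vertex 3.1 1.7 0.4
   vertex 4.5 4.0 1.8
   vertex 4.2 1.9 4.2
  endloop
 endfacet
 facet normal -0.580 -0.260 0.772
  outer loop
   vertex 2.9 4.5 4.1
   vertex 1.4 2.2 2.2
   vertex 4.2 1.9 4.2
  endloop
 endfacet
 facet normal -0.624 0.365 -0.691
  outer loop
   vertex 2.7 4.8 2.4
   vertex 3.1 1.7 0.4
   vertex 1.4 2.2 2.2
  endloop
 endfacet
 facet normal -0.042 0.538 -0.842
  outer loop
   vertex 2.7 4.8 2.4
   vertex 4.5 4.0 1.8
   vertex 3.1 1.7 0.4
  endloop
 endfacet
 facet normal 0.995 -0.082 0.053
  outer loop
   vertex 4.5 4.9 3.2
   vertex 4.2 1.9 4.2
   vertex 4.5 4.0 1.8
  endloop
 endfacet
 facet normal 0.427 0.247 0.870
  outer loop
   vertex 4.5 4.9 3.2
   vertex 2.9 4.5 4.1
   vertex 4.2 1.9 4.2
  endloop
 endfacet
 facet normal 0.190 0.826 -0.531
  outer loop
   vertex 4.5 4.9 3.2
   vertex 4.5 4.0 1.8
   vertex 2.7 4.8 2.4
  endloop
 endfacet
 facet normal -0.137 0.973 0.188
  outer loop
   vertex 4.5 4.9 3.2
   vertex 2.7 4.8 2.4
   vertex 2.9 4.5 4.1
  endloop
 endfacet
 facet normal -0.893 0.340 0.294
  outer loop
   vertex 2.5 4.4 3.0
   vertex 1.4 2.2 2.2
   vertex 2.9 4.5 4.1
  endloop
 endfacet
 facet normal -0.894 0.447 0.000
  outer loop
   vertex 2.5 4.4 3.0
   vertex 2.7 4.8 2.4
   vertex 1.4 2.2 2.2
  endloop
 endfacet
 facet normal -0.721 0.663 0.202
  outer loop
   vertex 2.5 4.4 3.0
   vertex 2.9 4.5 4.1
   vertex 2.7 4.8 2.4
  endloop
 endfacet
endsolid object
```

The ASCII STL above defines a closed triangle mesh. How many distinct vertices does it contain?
8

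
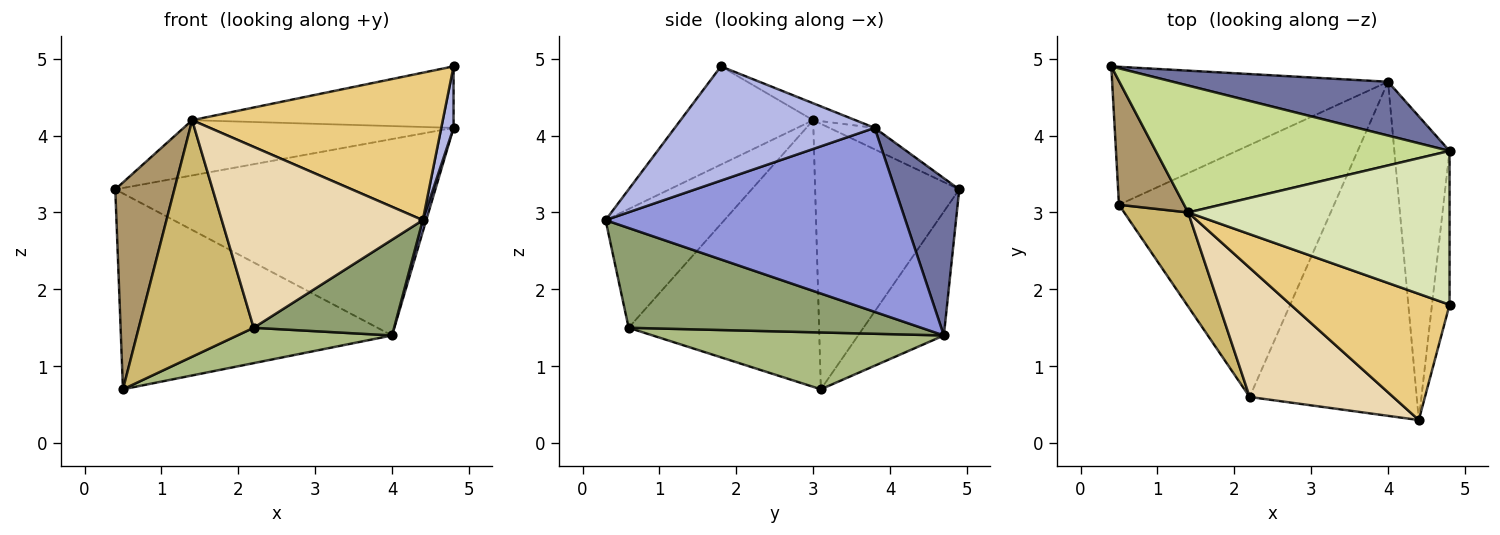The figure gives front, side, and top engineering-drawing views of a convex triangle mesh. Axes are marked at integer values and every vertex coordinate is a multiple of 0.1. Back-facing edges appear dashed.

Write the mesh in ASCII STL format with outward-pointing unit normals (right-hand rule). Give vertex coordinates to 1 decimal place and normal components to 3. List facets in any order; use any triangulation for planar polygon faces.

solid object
 facet normal 0.190 0.947 0.259
  outer loop
   vertex 4.0 4.7 1.4
   vertex 0.4 4.9 3.3
   vertex 4.8 3.8 4.1
  endloop
 endfacet
 facet normal -0.250 0.791 -0.558
  outer loop
   vertex 4.0 4.7 1.4
   vertex 0.5 3.1 0.7
   vertex 0.4 4.9 3.3
  endloop
 endfacet
 facet normal 0.958 -0.011 -0.287
  outer loop
   vertex 4.0 4.7 1.4
   vertex 4.8 3.8 4.1
   vertex 4.4 0.3 2.9
  endloop
 endfacet
 facet normal 0.987 -0.061 -0.152
  outer loop
   vertex 4.8 1.8 4.9
   vertex 4.4 0.3 2.9
   vertex 4.8 3.8 4.1
  endloop
 endfacet
 facet normal 0.498 -0.239 -0.834
  outer loop
   vertex 2.2 0.6 1.5
   vertex 4.0 4.7 1.4
   vertex 4.4 0.3 2.9
  endloop
 endfacet
 facet normal 0.253 -0.134 -0.958
  outer loop
   vertex 2.2 0.6 1.5
   vertex 0.5 3.1 0.7
   vertex 4.0 4.7 1.4
  endloop
 endfacet
 facet normal -0.067 0.398 0.915
  outer loop
   vertex 1.4 3.0 4.2
   vertex 4.8 3.8 4.1
   vertex 0.4 4.9 3.3
  endloop
 endfacet
 facet normal -0.060 0.371 0.927
  outer loop
   vertex 1.4 3.0 4.2
   vertex 4.8 1.8 4.9
   vertex 4.8 3.8 4.1
  endloop
 endfacet
 facet normal -0.902 -0.370 0.221
  outer loop
   vertex 1.4 3.0 4.2
   vertex 0.4 4.9 3.3
   vertex 0.5 3.1 0.7
  endloop
 endfacet
 facet normal -0.839 -0.506 0.201
  outer loop
   vertex 1.4 3.0 4.2
   vertex 0.5 3.1 0.7
   vertex 2.2 0.6 1.5
  endloop
 endfacet
 facet normal -0.373 -0.705 0.603
  outer loop
   vertex 1.4 3.0 4.2
   vertex 4.4 0.3 2.9
   vertex 4.8 1.8 4.9
  endloop
 endfacet
 facet normal -0.433 -0.734 0.524
  outer loop
   vertex 1.4 3.0 4.2
   vertex 2.2 0.6 1.5
   vertex 4.4 0.3 2.9
  endloop
 endfacet
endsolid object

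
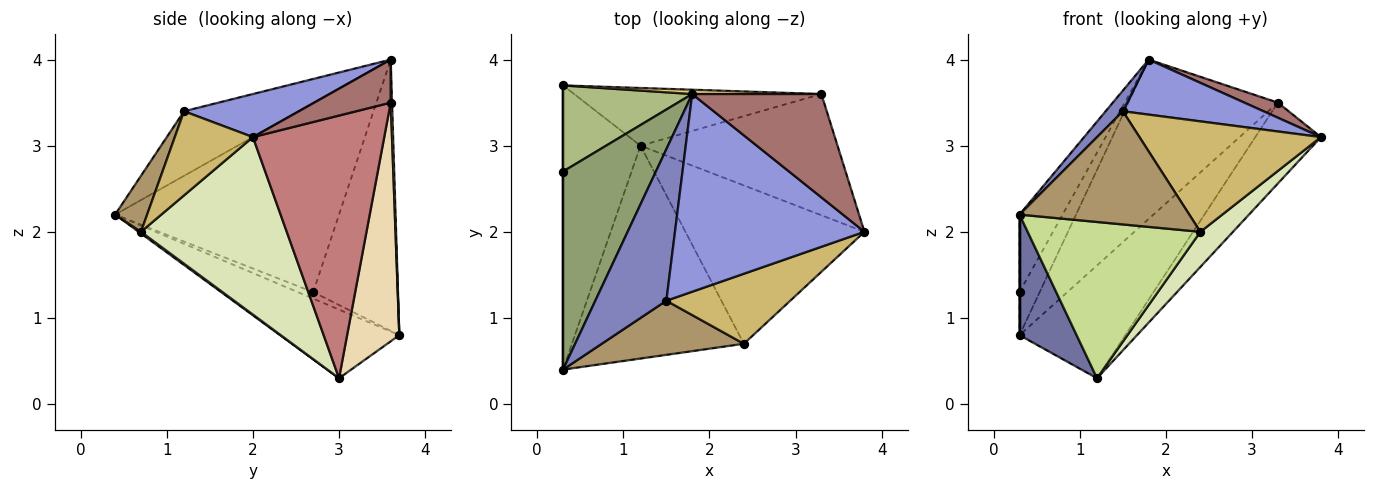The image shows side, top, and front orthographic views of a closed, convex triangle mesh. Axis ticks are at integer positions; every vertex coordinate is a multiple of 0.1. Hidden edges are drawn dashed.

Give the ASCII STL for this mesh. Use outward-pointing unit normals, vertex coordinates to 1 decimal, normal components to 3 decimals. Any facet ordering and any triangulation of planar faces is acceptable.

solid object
 facet normal -0.632 -0.303 -0.714
  outer loop
   vertex 1.2 3.0 0.3
   vertex 0.3 0.4 2.2
   vertex 0.3 3.7 0.8
  endloop
 endfacet
 facet normal -0.669 -0.100 0.736
  outer loop
   vertex 1.5 1.2 3.4
   vertex 1.8 3.6 4.0
   vertex 0.3 0.4 2.2
  endloop
 endfacet
 facet normal 0.214 -0.262 0.941
  outer loop
   vertex 1.5 1.2 3.4
   vertex 3.8 2.0 3.1
   vertex 1.8 3.6 4.0
  endloop
 endfacet
 facet normal -1.000 0.000 0.000
  outer loop
   vertex 0.3 2.7 1.3
   vertex 0.3 3.7 0.8
   vertex 0.3 0.4 2.2
  endloop
 endfacet
 facet normal -0.884 0.170 0.435
  outer loop
   vertex 0.3 2.7 1.3
   vertex 0.3 0.4 2.2
   vertex 1.8 3.6 4.0
  endloop
 endfacet
 facet normal -0.883 0.210 0.420
  outer loop
   vertex 0.3 2.7 1.3
   vertex 1.8 3.6 4.0
   vertex 0.3 3.7 0.8
  endloop
 endfacet
 facet normal 0.008 -0.592 -0.806
  outer loop
   vertex 2.4 0.7 2.0
   vertex 0.3 0.4 2.2
   vertex 1.2 3.0 0.3
  endloop
 endfacet
 facet normal 0.696 -0.156 -0.701
  outer loop
   vertex 2.4 0.7 2.0
   vertex 1.2 3.0 0.3
   vertex 3.8 2.0 3.1
  endloop
 endfacet
 facet normal 0.168 -0.889 0.425
  outer loop
   vertex 2.4 0.7 2.0
   vertex 1.5 1.2 3.4
   vertex 0.3 0.4 2.2
  endloop
 endfacet
 facet normal 0.342 -0.794 0.503
  outer loop
   vertex 2.4 0.7 2.0
   vertex 3.8 2.0 3.1
   vertex 1.5 1.2 3.4
  endloop
 endfacet
 facet normal 0.009 1.000 0.027
  outer loop
   vertex 3.3 3.6 3.5
   vertex 0.3 3.7 0.8
   vertex 1.8 3.6 4.0
  endloop
 endfacet
 facet normal 0.402 0.815 -0.417
  outer loop
   vertex 3.3 3.6 3.5
   vertex 1.2 3.0 0.3
   vertex 0.3 3.7 0.8
  endloop
 endfacet
 facet normal 0.313 -0.137 0.940
  outer loop
   vertex 3.3 3.6 3.5
   vertex 1.8 3.6 4.0
   vertex 3.8 2.0 3.1
  endloop
 endfacet
 facet normal 0.743 0.371 -0.557
  outer loop
   vertex 3.3 3.6 3.5
   vertex 3.8 2.0 3.1
   vertex 1.2 3.0 0.3
  endloop
 endfacet
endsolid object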